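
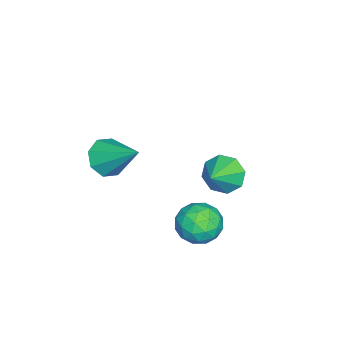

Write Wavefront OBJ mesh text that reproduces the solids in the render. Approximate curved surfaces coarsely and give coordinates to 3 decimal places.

v 1.858 0.063 1.774
v 2.68 -0.301 1.779
v 2.502 1.537 2.946
v 2.594 0.147 1.264
v 2.076 0.546 1.047
v 1.43 0.663 1.256
v 1.035 0.428 1.769
v 1.121 -0.02 2.284
v 1.639 -0.42 2.501
v 2.285 -0.536 2.292
v 0.504 3.507 -1.714
v 0.901 4.058 -0.982
v 1.979 2.982 -2.118
v 2.376 3.533 -1.386
v 1.815 2.737 -1.164
v 0.903 3.062 -0.914
v 1.977 3.978 -2.186
v 1.065 4.303 -1.936
v 1.811 4.35 -1.273
v 1.711 3.582 -0.642
v 1.169 3.458 -2.458
v 1.069 2.69 -1.827
v 0.573 3.829 -1.313
v 2.307 3.211 -1.787
v 1.977 2.744 -1.657
v 2.21 3.068 -1.226
v 0.575 3.243 -1.273
v 0.808 3.567 -0.842
v 1.345 2.79 -0.949
v 2.072 3.473 -2.258
v 2.305 3.797 -1.827
v 0.67 3.972 -1.874
v 0.903 4.296 -1.443
v 1.535 4.25 -2.151
v 1.341 4.324 -1.054
v 2.208 4.015 -1.291
v 1.974 4.277 -1.761
v 1.438 4.468 -1.615
v 1.283 3.873 -0.682
v 2.149 3.564 -0.919
v 1.819 3.097 -0.789
v 1.284 3.287 -0.642
v 1.817 4.044 -0.853
v 0.731 3.476 -2.181
v 1.597 3.167 -2.418
v 1.596 3.753 -2.458
v 1.061 3.943 -2.311
v 0.672 3.025 -1.809
v 1.539 2.716 -2.046
v 1.442 2.572 -1.485
v 0.906 2.763 -1.339
v 1.063 2.996 -2.247
v -3.306 3.069 -2.552
v -2.832 3.391 -3.322
v -2.074 2.891 -1.868
v -3.013 3.93 -2.857
v -3.365 3.965 -2.213
v -3.683 3.474 -1.767
v -3.78 2.746 -1.782
v -3.599 2.207 -2.247
v -3.247 2.172 -2.891
v -2.929 2.663 -3.336
f 2 1 4
f 2 4 3
f 4 1 5
f 4 5 3
f 5 1 6
f 5 6 3
f 6 1 7
f 6 7 3
f 7 1 8
f 7 8 3
f 8 1 9
f 8 9 3
f 9 1 10
f 9 10 3
f 10 1 2
f 10 2 3
f 11 48 27
f 48 22 51
f 27 51 16
f 48 51 27
f 11 27 23
f 27 16 28
f 23 28 12
f 27 28 23
f 11 23 32
f 23 12 33
f 32 33 18
f 23 33 32
f 11 32 44
f 32 18 47
f 44 47 21
f 32 47 44
f 11 44 48
f 44 21 52
f 48 52 22
f 44 52 48
f 12 28 39
f 28 16 42
f 39 42 20
f 28 42 39
f 16 51 29
f 51 22 50
f 29 50 15
f 51 50 29
f 22 52 49
f 52 21 45
f 49 45 13
f 52 45 49
f 21 47 46
f 47 18 34
f 46 34 17
f 47 34 46
f 18 33 38
f 33 12 35
f 38 35 19
f 33 35 38
f 14 40 26
f 40 20 41
f 26 41 15
f 40 41 26
f 14 26 24
f 26 15 25
f 24 25 13
f 26 25 24
f 14 24 31
f 24 13 30
f 31 30 17
f 24 30 31
f 14 31 36
f 31 17 37
f 36 37 19
f 31 37 36
f 14 36 40
f 36 19 43
f 40 43 20
f 36 43 40
f 15 41 29
f 41 20 42
f 29 42 16
f 41 42 29
f 13 25 49
f 25 15 50
f 49 50 22
f 25 50 49
f 17 30 46
f 30 13 45
f 46 45 21
f 30 45 46
f 19 37 38
f 37 17 34
f 38 34 18
f 37 34 38
f 20 43 39
f 43 19 35
f 39 35 12
f 43 35 39
f 54 53 56
f 54 56 55
f 56 53 57
f 56 57 55
f 57 53 58
f 57 58 55
f 58 53 59
f 58 59 55
f 59 53 60
f 59 60 55
f 60 53 61
f 60 61 55
f 61 53 62
f 61 62 55
f 62 53 54
f 62 54 55



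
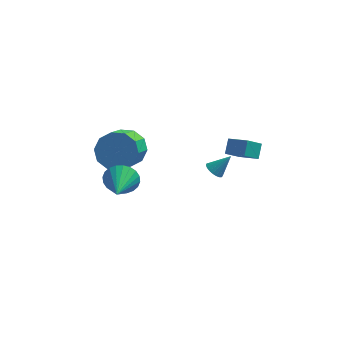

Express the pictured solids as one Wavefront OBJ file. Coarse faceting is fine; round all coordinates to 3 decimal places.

v 1.266 1.238 -0.952
v 1.653 1.114 -1.244
v 1.994 1.522 -0.108
v 1.627 1.316 -1.289
v 1.539 1.504 -1.276
v 1.404 1.646 -1.207
v 1.245 1.717 -1.094
v 1.089 1.706 -0.957
v 0.964 1.614 -0.818
v 0.892 1.457 -0.703
v 0.884 1.262 -0.631
v 0.942 1.063 -0.614
v 1.056 0.895 -0.656
v 1.207 0.785 -0.749
v 1.368 0.754 -0.877
v 1.511 0.807 -1.018
v 1.612 0.935 -1.148
v -2.962 0.808 -1.588
v -2.565 1.031 -0.847
v -2.978 -0.808 -1.092
v -2.891 1.061 -0.759
v -3.228 1.053 -0.797
v -3.525 1.007 -0.955
v -3.736 0.931 -1.21
v -3.829 0.836 -1.522
v -3.79 0.737 -1.844
v -3.626 0.649 -2.128
v -3.36 0.584 -2.329
v -3.033 0.554 -2.417
v -2.696 0.562 -2.379
v -2.399 0.608 -2.221
v -2.188 0.684 -1.966
v -2.095 0.779 -1.654
v -2.134 0.878 -1.331
v -2.299 0.967 -1.048
v -3.095 3.683 -2.045
v -2.745 4.272 -1.236
v -2.995 2.786 -0.046
v -3.345 2.197 -0.855
v -3.395 4.349 -1.277
v -3.645 2.863 -0.087
v -3.929 4.171 -1.611
v -4.179 2.686 -0.42
v -4.146 3.807 -2.111
v -4.396 2.321 -0.92
v -3.961 3.396 -2.585
v -4.211 1.91 -1.395
v -3.445 3.094 -2.854
v -3.695 1.608 -1.664
v -2.795 3.017 -2.813
v -3.045 1.531 -1.623
v -2.261 3.194 -2.48
v -2.511 1.709 -1.289
v -2.044 3.559 -1.98
v -2.294 2.073 -0.789
v -2.229 3.97 -1.505
v -2.479 2.484 -0.315
v 2.591 1.983 -0.475
v 2.697 2.61 0.075
v 1.668 2.611 -1.014
v 1.773 3.238 -0.465
v 3.227 2.402 -1.075
v 3.332 3.029 -0.526
v 2.303 3.03 -1.615
v 2.409 3.657 -1.065
f 2 1 4
f 2 4 3
f 4 1 5
f 4 5 3
f 5 1 6
f 5 6 3
f 6 1 7
f 6 7 3
f 7 1 8
f 7 8 3
f 8 1 9
f 8 9 3
f 9 1 10
f 9 10 3
f 10 1 11
f 10 11 3
f 11 1 12
f 11 12 3
f 12 1 13
f 12 13 3
f 13 1 14
f 13 14 3
f 14 1 15
f 14 15 3
f 15 1 16
f 15 16 3
f 16 1 17
f 16 17 3
f 17 1 2
f 17 2 3
f 19 18 21
f 19 21 20
f 21 18 22
f 21 22 20
f 22 18 23
f 22 23 20
f 23 18 24
f 23 24 20
f 24 18 25
f 24 25 20
f 25 18 26
f 25 26 20
f 26 18 27
f 26 27 20
f 27 18 28
f 27 28 20
f 28 18 29
f 28 29 20
f 29 18 30
f 29 30 20
f 30 18 31
f 30 31 20
f 31 18 32
f 31 32 20
f 32 18 33
f 32 33 20
f 33 18 34
f 33 34 20
f 34 18 35
f 34 35 20
f 35 18 19
f 35 19 20
f 37 36 40
f 37 40 38
f 38 40 41
f 38 41 39
f 40 36 42
f 40 42 41
f 41 42 43
f 41 43 39
f 42 36 44
f 42 44 43
f 43 44 45
f 43 45 39
f 44 36 46
f 44 46 45
f 45 46 47
f 45 47 39
f 46 36 48
f 46 48 47
f 47 48 49
f 47 49 39
f 48 36 50
f 48 50 49
f 49 50 51
f 49 51 39
f 50 36 52
f 50 52 51
f 51 52 53
f 51 53 39
f 52 36 54
f 52 54 53
f 53 54 55
f 53 55 39
f 54 36 56
f 54 56 55
f 55 56 57
f 55 57 39
f 56 36 37
f 56 37 57
f 57 37 38
f 57 38 39
f 59 61 58
f 62 59 58
f 58 61 60
f 60 62 58
f 59 65 61
f 63 59 62
f 63 65 59
f 61 65 60
f 64 62 60
f 60 65 64
f 64 63 62
f 65 63 64



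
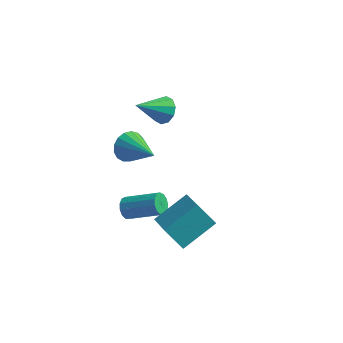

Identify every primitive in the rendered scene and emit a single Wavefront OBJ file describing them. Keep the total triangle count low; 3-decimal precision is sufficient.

v 0.709 -2.021 2.176
v 1.23 -1.715 1.622
v 2.251 -3.039 3.064
v 1.237 -1.451 1.913
v 1.123 -1.318 2.264
v 0.914 -1.346 2.595
v 0.658 -1.529 2.83
v 0.414 -1.824 2.915
v 0.237 -2.164 2.831
v 0.169 -2.472 2.597
v 0.224 -2.676 2.267
v 0.391 -2.73 1.915
v 0.63 -2.622 1.624
v 0.888 -2.376 1.459
v 1.104 -2.048 1.458
v 0.115 -0.932 -4.176
v 0.371 -1.239 -4.637
v 2.08 -1.155 -3.745
v 1.825 -0.848 -3.284
v 0.396 -0.905 -4.717
v 2.106 -0.821 -3.825
v 0.332 -0.58 -4.625
v 2.042 -0.496 -3.733
v 0.199 -0.367 -4.39
v 1.909 -0.283 -3.498
v 0.04 -0.333 -4.088
v 1.749 -0.249 -3.196
v -0.096 -0.489 -3.813
v 1.614 -0.405 -2.921
v -0.164 -0.786 -3.654
v 1.545 -0.702 -2.762
v -0.144 -1.129 -3.66
v 1.565 -1.045 -2.768
v -0.042 -1.41 -3.83
v 1.668 -1.326 -2.938
v 0.111 -1.538 -4.11
v 1.82 -1.454 -3.218
v 0.265 -1.475 -4.411
v 1.974 -1.391 -3.519
v 0.719 2.907 0.04
v 1.364 2.491 0.229
v -0.319 1.813 1.18
v 1.324 2.859 0.546
v 1.053 3.246 0.671
v 0.655 3.503 0.554
v 0.281 3.532 0.241
v 0.075 3.323 -0.148
v 0.114 2.954 -0.466
v 0.385 2.567 -0.59
v 0.784 2.31 -0.473
v 1.158 2.281 -0.161
v 1.952 -2.249 -2.952
v 2.923 -3.73 -1.787
v 3.062 -0.841 -2.088
v 4.033 -2.323 -0.923
v 2.907 -2.397 -3.937
v 3.878 -3.879 -2.772
v 4.017 -0.99 -3.073
v 4.988 -2.471 -1.908
f 2 1 4
f 2 4 3
f 4 1 5
f 4 5 3
f 5 1 6
f 5 6 3
f 6 1 7
f 6 7 3
f 7 1 8
f 7 8 3
f 8 1 9
f 8 9 3
f 9 1 10
f 9 10 3
f 10 1 11
f 10 11 3
f 11 1 12
f 11 12 3
f 12 1 13
f 12 13 3
f 13 1 14
f 13 14 3
f 14 1 15
f 14 15 3
f 15 1 2
f 15 2 3
f 17 16 20
f 17 20 18
f 18 20 21
f 18 21 19
f 20 16 22
f 20 22 21
f 21 22 23
f 21 23 19
f 22 16 24
f 22 24 23
f 23 24 25
f 23 25 19
f 24 16 26
f 24 26 25
f 25 26 27
f 25 27 19
f 26 16 28
f 26 28 27
f 27 28 29
f 27 29 19
f 28 16 30
f 28 30 29
f 29 30 31
f 29 31 19
f 30 16 32
f 30 32 31
f 31 32 33
f 31 33 19
f 32 16 34
f 32 34 33
f 33 34 35
f 33 35 19
f 34 16 36
f 34 36 35
f 35 36 37
f 35 37 19
f 36 16 38
f 36 38 37
f 37 38 39
f 37 39 19
f 38 16 17
f 38 17 39
f 39 17 18
f 39 18 19
f 41 40 43
f 41 43 42
f 43 40 44
f 43 44 42
f 44 40 45
f 44 45 42
f 45 40 46
f 45 46 42
f 46 40 47
f 46 47 42
f 47 40 48
f 47 48 42
f 48 40 49
f 48 49 42
f 49 40 50
f 49 50 42
f 50 40 51
f 50 51 42
f 51 40 41
f 51 41 42
f 53 55 52
f 56 53 52
f 52 55 54
f 54 56 52
f 53 59 55
f 57 53 56
f 57 59 53
f 55 59 54
f 58 56 54
f 54 59 58
f 58 57 56
f 59 57 58



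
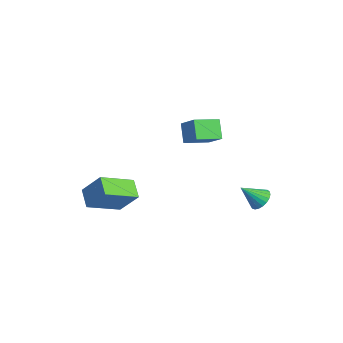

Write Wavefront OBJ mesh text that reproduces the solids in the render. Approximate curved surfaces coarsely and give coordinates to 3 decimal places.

v -0.082 -0.432 1.343
v -0.813 -0.188 2.128
v -0.039 0.858 0.983
v -0.769 1.102 1.768
v 0.829 -0.242 2.132
v 0.099 0.002 2.917
v 0.873 1.048 1.772
v 0.142 1.292 2.557
v 1.504 2.776 -2.697
v 1.816 2.317 -3.016
v 1.156 1.904 -1.783
v 2.006 2.412 -2.854
v 2.108 2.569 -2.665
v 2.106 2.762 -2.482
v 2 2.957 -2.336
v 1.808 3.121 -2.252
v 1.563 3.226 -2.246
v 1.308 3.252 -2.317
v 1.087 3.197 -2.454
v 0.938 3.068 -2.633
v 0.886 2.889 -2.823
v 0.942 2.691 -2.992
v 1.094 2.507 -3.109
v 1.318 2.37 -3.155
v 1.573 2.303 -3.122
v -3.008 -4.266 -2.663
v -2.264 -3.643 -1.442
v -3.054 -2.527 -3.522
v -2.31 -1.904 -2.301
v -2.05 -4.476 -3.139
v -1.306 -3.853 -1.918
v -2.096 -2.737 -3.998
v -1.352 -2.114 -2.777
f 2 4 1
f 5 2 1
f 1 4 3
f 3 5 1
f 2 8 4
f 6 2 5
f 6 8 2
f 4 8 3
f 7 5 3
f 3 8 7
f 7 6 5
f 8 6 7
f 10 9 12
f 10 12 11
f 12 9 13
f 12 13 11
f 13 9 14
f 13 14 11
f 14 9 15
f 14 15 11
f 15 9 16
f 15 16 11
f 16 9 17
f 16 17 11
f 17 9 18
f 17 18 11
f 18 9 19
f 18 19 11
f 19 9 20
f 19 20 11
f 20 9 21
f 20 21 11
f 21 9 22
f 21 22 11
f 22 9 23
f 22 23 11
f 23 9 24
f 23 24 11
f 24 9 25
f 24 25 11
f 25 9 10
f 25 10 11
f 27 29 26
f 30 27 26
f 26 29 28
f 28 30 26
f 27 33 29
f 31 27 30
f 31 33 27
f 29 33 28
f 32 30 28
f 28 33 32
f 32 31 30
f 33 31 32



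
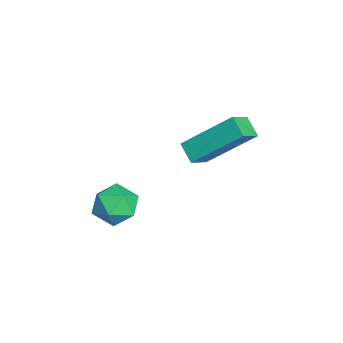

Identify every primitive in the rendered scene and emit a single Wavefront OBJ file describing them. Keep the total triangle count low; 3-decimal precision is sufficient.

v -2.426 -1.295 2.798
v -2.273 0.316 4.214
v -3.038 -0.793 2.292
v -2.886 0.818 3.708
v -1.814 -0.978 2.372
v -1.662 0.633 3.788
v -2.427 -0.476 1.866
v -2.274 1.135 3.282
v -0.556 -3.154 1.911
v -0.058 -2.624 2.289
v 0.418 -4.056 1.891
v 0.916 -3.526 2.269
v 0.279 -3.849 2.672
v -0.323 -3.292 2.685
v 0.683 -3.388 1.495
v 0.081 -2.831 1.508
v 0.708 -2.769 2.033
v 0.459 -3.054 2.76
v -0.099 -3.626 1.42
v -0.348 -3.911 2.147
f 2 4 1
f 5 2 1
f 1 4 3
f 3 5 1
f 2 8 4
f 6 2 5
f 6 8 2
f 4 8 3
f 7 5 3
f 3 8 7
f 7 6 5
f 8 6 7
f 9 20 14
f 9 14 10
f 9 10 16
f 9 16 19
f 9 19 20
f 10 14 18
f 14 20 13
f 20 19 11
f 19 16 15
f 16 10 17
f 12 18 13
f 12 13 11
f 12 11 15
f 12 15 17
f 12 17 18
f 13 18 14
f 11 13 20
f 15 11 19
f 17 15 16
f 18 17 10



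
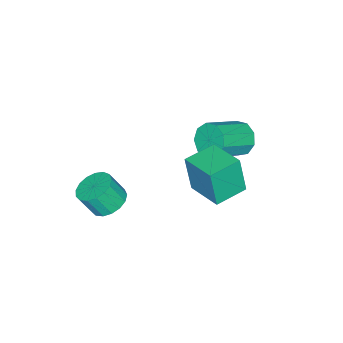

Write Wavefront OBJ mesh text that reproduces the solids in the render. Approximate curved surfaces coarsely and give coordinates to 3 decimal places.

v -2.182 0.487 3.066
v -1.919 0.098 2.334
v -0.355 -0.515 3.221
v -0.618 -0.127 3.954
v -1.712 0.656 2.354
v -0.148 0.043 3.242
v -1.725 1.134 2.708
v -0.161 0.521 3.595
v -1.952 1.31 3.229
v -0.388 0.697 4.117
v -2.287 1.1 3.674
v -0.723 0.487 4.562
v -2.572 0.603 3.835
v -1.008 -0.01 4.722
v -2.676 0.052 3.636
v -1.111 -0.561 4.523
v -2.548 -0.296 3.17
v -0.984 -0.909 4.058
v -2.249 -0.278 2.656
v -0.685 -0.891 3.544
v 2.26 -3.299 0.474
v 2.932 -2.722 0.563
v 3.253 -3.265 1.654
v 2.58 -3.841 1.566
v 2.605 -2.528 0.756
v 2.926 -3.071 1.847
v 2.199 -2.511 0.884
v 2.52 -3.053 1.975
v 1.807 -2.674 0.918
v 2.128 -3.216 2.009
v 1.519 -2.98 0.851
v 1.84 -3.523 1.942
v 1.4 -3.359 0.697
v 1.721 -3.902 1.788
v 1.478 -3.725 0.493
v 1.799 -4.267 1.584
v 1.736 -3.993 0.284
v 2.057 -4.535 1.375
v 2.113 -4.101 0.119
v 2.434 -4.644 1.21
v 2.524 -4.026 0.035
v 2.845 -4.569 1.126
v 2.874 -3.785 0.052
v 3.195 -4.327 1.143
v 3.084 -3.432 0.166
v 3.405 -3.974 1.257
v 3.104 -3.048 0.35
v 3.425 -3.591 1.442
v 0.012 0.804 2.748
v 0 0.465 4.525
v 0.674 2.384 3.053
v 0.662 2.045 4.831
v 1.418 0.235 2.649
v 1.406 -0.104 4.427
v 2.08 1.815 2.955
v 2.068 1.476 4.732
f 2 1 5
f 2 5 3
f 3 5 6
f 3 6 4
f 5 1 7
f 5 7 6
f 6 7 8
f 6 8 4
f 7 1 9
f 7 9 8
f 8 9 10
f 8 10 4
f 9 1 11
f 9 11 10
f 10 11 12
f 10 12 4
f 11 1 13
f 11 13 12
f 12 13 14
f 12 14 4
f 13 1 15
f 13 15 14
f 14 15 16
f 14 16 4
f 15 1 17
f 15 17 16
f 16 17 18
f 16 18 4
f 17 1 19
f 17 19 18
f 18 19 20
f 18 20 4
f 19 1 2
f 19 2 20
f 20 2 3
f 20 3 4
f 22 21 25
f 22 25 23
f 23 25 26
f 23 26 24
f 25 21 27
f 25 27 26
f 26 27 28
f 26 28 24
f 27 21 29
f 27 29 28
f 28 29 30
f 28 30 24
f 29 21 31
f 29 31 30
f 30 31 32
f 30 32 24
f 31 21 33
f 31 33 32
f 32 33 34
f 32 34 24
f 33 21 35
f 33 35 34
f 34 35 36
f 34 36 24
f 35 21 37
f 35 37 36
f 36 37 38
f 36 38 24
f 37 21 39
f 37 39 38
f 38 39 40
f 38 40 24
f 39 21 41
f 39 41 40
f 40 41 42
f 40 42 24
f 41 21 43
f 41 43 42
f 42 43 44
f 42 44 24
f 43 21 45
f 43 45 44
f 44 45 46
f 44 46 24
f 45 21 47
f 45 47 46
f 46 47 48
f 46 48 24
f 47 21 22
f 47 22 48
f 48 22 23
f 48 23 24
f 50 52 49
f 53 50 49
f 49 52 51
f 51 53 49
f 50 56 52
f 54 50 53
f 54 56 50
f 52 56 51
f 55 53 51
f 51 56 55
f 55 54 53
f 56 54 55



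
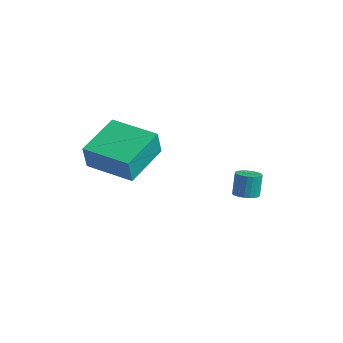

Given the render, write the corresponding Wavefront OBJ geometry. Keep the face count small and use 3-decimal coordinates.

v -1.091 1.199 -2.247
v -0.645 0.902 -2.053
v -0.823 1.285 -1.059
v -1.269 1.581 -1.253
v -0.544 1.108 -2.114
v -0.723 1.49 -1.12
v -0.538 1.329 -2.198
v -0.717 1.712 -1.204
v -0.628 1.528 -2.291
v -0.806 1.911 -1.297
v -0.797 1.67 -2.376
v -0.976 2.053 -1.382
v -1.018 1.73 -2.439
v -1.196 2.113 -1.445
v -1.251 1.699 -2.468
v -1.429 2.082 -1.474
v -1.456 1.581 -2.46
v -1.635 1.964 -1.466
v -1.598 1.397 -2.414
v -1.777 1.78 -1.42
v -1.653 1.178 -2.34
v -1.831 1.561 -1.346
v -1.61 0.964 -2.25
v -1.789 1.346 -1.256
v -1.478 0.789 -2.159
v -1.656 1.172 -1.165
v -1.278 0.686 -2.083
v -1.457 1.069 -1.089
v -1.046 0.671 -2.036
v -1.225 1.054 -1.042
v -0.822 0.747 -2.025
v -1.001 1.13 -1.031
v -4.741 -4.323 1.006
v -4.703 -4.59 2.196
v -5 -2.281 1.473
v -4.961 -2.548 2.662
v -2.619 -4.052 0.998
v -2.58 -4.319 2.187
v -2.877 -2.01 1.464
v -2.839 -2.277 2.654
f 2 1 5
f 2 5 3
f 3 5 6
f 3 6 4
f 5 1 7
f 5 7 6
f 6 7 8
f 6 8 4
f 7 1 9
f 7 9 8
f 8 9 10
f 8 10 4
f 9 1 11
f 9 11 10
f 10 11 12
f 10 12 4
f 11 1 13
f 11 13 12
f 12 13 14
f 12 14 4
f 13 1 15
f 13 15 14
f 14 15 16
f 14 16 4
f 15 1 17
f 15 17 16
f 16 17 18
f 16 18 4
f 17 1 19
f 17 19 18
f 18 19 20
f 18 20 4
f 19 1 21
f 19 21 20
f 20 21 22
f 20 22 4
f 21 1 23
f 21 23 22
f 22 23 24
f 22 24 4
f 23 1 25
f 23 25 24
f 24 25 26
f 24 26 4
f 25 1 27
f 25 27 26
f 26 27 28
f 26 28 4
f 27 1 29
f 27 29 28
f 28 29 30
f 28 30 4
f 29 1 31
f 29 31 30
f 30 31 32
f 30 32 4
f 31 1 2
f 31 2 32
f 32 2 3
f 32 3 4
f 34 36 33
f 37 34 33
f 33 36 35
f 35 37 33
f 34 40 36
f 38 34 37
f 38 40 34
f 36 40 35
f 39 37 35
f 35 40 39
f 39 38 37
f 40 38 39



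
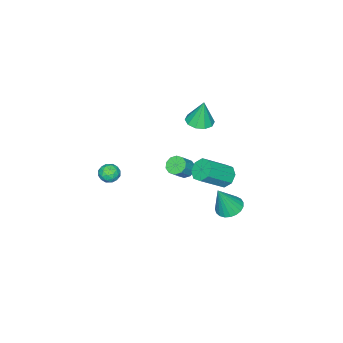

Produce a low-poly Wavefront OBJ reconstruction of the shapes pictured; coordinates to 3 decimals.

v 0.31 -0.522 -0.166
v 0.767 -0.248 -0.589
v 1.626 -0.303 0.303
v 1.17 -0.578 0.726
v 0.575 0.065 -0.385
v 1.434 0.01 0.508
v 0.282 0.153 -0.097
v 1.141 0.098 0.795
v -0.001 -0.016 0.165
v 0.859 -0.071 1.057
v -0.164 -0.379 0.3
v 0.695 -0.434 1.192
v -0.146 -0.797 0.257
v 0.713 -0.852 1.149
v 0.046 -1.11 0.052
v 0.905 -1.165 0.945
v 0.339 -1.198 -0.235
v 1.198 -1.253 0.657
v 0.621 -1.029 -0.497
v 1.481 -1.084 0.395
v 0.785 -0.666 -0.632
v 1.644 -0.721 0.26
v -1.495 -0.789 2.989
v -0.651 -0.477 2.99
v -1.585 -0.551 4.731
v -0.994 -0.046 2.914
v -1.528 0.102 2.866
v -2.049 -0.091 2.865
v -2.359 -0.55 2.912
v -2.339 -1.101 2.988
v -1.997 -1.532 3.065
v -1.462 -1.68 3.113
v -0.941 -1.487 3.113
v -0.631 -1.028 3.066
v -0.843 1.594 -0.577
v -0.39 1.353 -1.229
v 1.077 0.666 0.044
v 0.623 0.906 0.697
v -0.263 1.95 -1.052
v 1.203 1.263 0.221
v -0.477 2.338 -0.597
v 0.99 1.651 0.677
v -0.905 2.29 -0.13
v 0.562 1.603 1.144
v -1.297 1.834 0.076
v 0.17 1.147 1.349
v -1.423 1.237 -0.101
v 0.043 0.55 1.172
v -1.21 0.849 -0.557
v 0.257 0.162 0.717
v -0.782 0.897 -1.024
v 0.685 0.21 0.25
v 3.487 -3.423 0.033
v 3.928 -3.959 -0.177
v 2.592 -3.941 -0.523
v 3.033 -4.477 -0.733
v 2.853 -4.409 -0.034
v 3.406 -4.089 0.31
v 3.114 -3.811 -1.01
v 3.667 -3.491 -0.666
v 3.698 -4.199 -0.822
v 3.536 -4.568 -0.218
v 2.984 -3.332 -0.482
v 2.822 -3.701 0.122
v 3.786 -3.645 -0.023
v 2.734 -4.255 -0.677
v 2.628 -4.215 -0.266
v 2.888 -4.53 -0.389
v 3.479 -3.722 0.263
v 3.738 -4.037 0.14
v 3.107 -4.301 0.224
v 2.782 -3.863 -0.84
v 3.041 -4.178 -0.963
v 3.632 -3.37 -0.311
v 3.892 -3.685 -0.434
v 3.413 -3.599 -0.924
v 3.91 -4.102 -0.526
v 3.384 -4.406 -0.853
v 3.431 -4.015 -1.015
v 3.756 -3.827 -0.813
v 3.815 -4.319 -0.171
v 3.289 -4.623 -0.498
v 3.183 -4.583 -0.087
v 3.508 -4.395 0.115
v 3.68 -4.46 -0.55
v 3.231 -3.277 -0.202
v 2.705 -3.581 -0.529
v 3.012 -3.505 -0.815
v 3.337 -3.317 -0.613
v 3.136 -3.494 0.153
v 2.61 -3.798 -0.174
v 2.764 -4.073 0.113
v 3.089 -3.885 0.315
v 2.84 -3.44 -0.15
v -2.299 0.93 -4.942
v -1.607 1.527 -5.113
v -1.521 0.59 -2.978
v -1.879 1.759 -4.965
v -2.223 1.848 -4.813
v -2.581 1.778 -4.684
v -2.89 1.561 -4.599
v -3.097 1.235 -4.573
v -3.165 0.857 -4.611
v -3.085 0.491 -4.707
v -2.868 0.201 -4.843
v -2.553 0.037 -4.996
v -2.194 0.027 -5.14
v -1.853 0.174 -5.25
v -1.59 0.451 -5.306
v -1.449 0.811 -5.3
v -1.455 1.192 -5.231
f 2 1 5
f 2 5 3
f 3 5 6
f 3 6 4
f 5 1 7
f 5 7 6
f 6 7 8
f 6 8 4
f 7 1 9
f 7 9 8
f 8 9 10
f 8 10 4
f 9 1 11
f 9 11 10
f 10 11 12
f 10 12 4
f 11 1 13
f 11 13 12
f 12 13 14
f 12 14 4
f 13 1 15
f 13 15 14
f 14 15 16
f 14 16 4
f 15 1 17
f 15 17 16
f 16 17 18
f 16 18 4
f 17 1 19
f 17 19 18
f 18 19 20
f 18 20 4
f 19 1 21
f 19 21 20
f 20 21 22
f 20 22 4
f 21 1 2
f 21 2 22
f 22 2 3
f 22 3 4
f 24 23 26
f 24 26 25
f 26 23 27
f 26 27 25
f 27 23 28
f 27 28 25
f 28 23 29
f 28 29 25
f 29 23 30
f 29 30 25
f 30 23 31
f 30 31 25
f 31 23 32
f 31 32 25
f 32 23 33
f 32 33 25
f 33 23 34
f 33 34 25
f 34 23 24
f 34 24 25
f 36 35 39
f 36 39 37
f 37 39 40
f 37 40 38
f 39 35 41
f 39 41 40
f 40 41 42
f 40 42 38
f 41 35 43
f 41 43 42
f 42 43 44
f 42 44 38
f 43 35 45
f 43 45 44
f 44 45 46
f 44 46 38
f 45 35 47
f 45 47 46
f 46 47 48
f 46 48 38
f 47 35 49
f 47 49 48
f 48 49 50
f 48 50 38
f 49 35 51
f 49 51 50
f 50 51 52
f 50 52 38
f 51 35 36
f 51 36 52
f 52 36 37
f 52 37 38
f 53 90 69
f 90 64 93
f 69 93 58
f 90 93 69
f 53 69 65
f 69 58 70
f 65 70 54
f 69 70 65
f 53 65 74
f 65 54 75
f 74 75 60
f 65 75 74
f 53 74 86
f 74 60 89
f 86 89 63
f 74 89 86
f 53 86 90
f 86 63 94
f 90 94 64
f 86 94 90
f 54 70 81
f 70 58 84
f 81 84 62
f 70 84 81
f 58 93 71
f 93 64 92
f 71 92 57
f 93 92 71
f 64 94 91
f 94 63 87
f 91 87 55
f 94 87 91
f 63 89 88
f 89 60 76
f 88 76 59
f 89 76 88
f 60 75 80
f 75 54 77
f 80 77 61
f 75 77 80
f 56 82 68
f 82 62 83
f 68 83 57
f 82 83 68
f 56 68 66
f 68 57 67
f 66 67 55
f 68 67 66
f 56 66 73
f 66 55 72
f 73 72 59
f 66 72 73
f 56 73 78
f 73 59 79
f 78 79 61
f 73 79 78
f 56 78 82
f 78 61 85
f 82 85 62
f 78 85 82
f 57 83 71
f 83 62 84
f 71 84 58
f 83 84 71
f 55 67 91
f 67 57 92
f 91 92 64
f 67 92 91
f 59 72 88
f 72 55 87
f 88 87 63
f 72 87 88
f 61 79 80
f 79 59 76
f 80 76 60
f 79 76 80
f 62 85 81
f 85 61 77
f 81 77 54
f 85 77 81
f 96 95 98
f 96 98 97
f 98 95 99
f 98 99 97
f 99 95 100
f 99 100 97
f 100 95 101
f 100 101 97
f 101 95 102
f 101 102 97
f 102 95 103
f 102 103 97
f 103 95 104
f 103 104 97
f 104 95 105
f 104 105 97
f 105 95 106
f 105 106 97
f 106 95 107
f 106 107 97
f 107 95 108
f 107 108 97
f 108 95 109
f 108 109 97
f 109 95 110
f 109 110 97
f 110 95 111
f 110 111 97
f 111 95 96
f 111 96 97



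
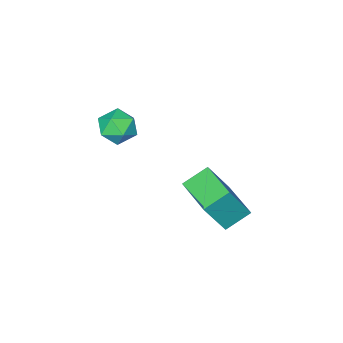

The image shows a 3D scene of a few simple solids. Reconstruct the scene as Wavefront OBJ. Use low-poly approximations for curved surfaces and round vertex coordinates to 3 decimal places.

v 0.245 -1.81 2.331
v 0.69 -2.481 2.172
v -0.87 -2.519 2.208
v -0.425 -3.19 2.049
v -0.416 -2.861 2.8
v 0.273 -2.422 2.876
v -0.453 -2.578 1.504
v 0.236 -2.139 1.58
v 0.258 -2.955 1.661
v 0.281 -3.13 2.462
v -0.461 -1.87 1.918
v -0.438 -2.045 2.719
v -4 -0.788 -2.543
v -3.109 -1.023 -0.95
v -3.495 0.908 -2.575
v -2.604 0.673 -0.982
v -3.016 -1.093 -3.138
v -2.125 -1.328 -1.545
v -2.511 0.603 -3.17
v -1.62 0.368 -1.577
f 1 12 6
f 1 6 2
f 1 2 8
f 1 8 11
f 1 11 12
f 2 6 10
f 6 12 5
f 12 11 3
f 11 8 7
f 8 2 9
f 4 10 5
f 4 5 3
f 4 3 7
f 4 7 9
f 4 9 10
f 5 10 6
f 3 5 12
f 7 3 11
f 9 7 8
f 10 9 2
f 14 16 13
f 17 14 13
f 13 16 15
f 15 17 13
f 14 20 16
f 18 14 17
f 18 20 14
f 16 20 15
f 19 17 15
f 15 20 19
f 19 18 17
f 20 18 19



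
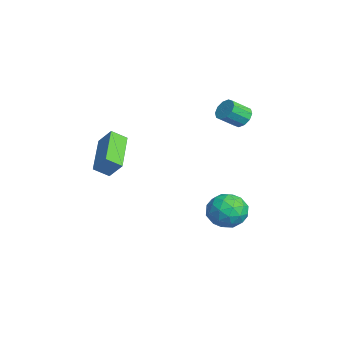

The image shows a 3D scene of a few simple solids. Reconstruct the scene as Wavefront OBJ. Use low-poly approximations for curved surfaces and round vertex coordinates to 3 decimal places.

v 0.39 -2.62 -0.414
v 0.8 -2.127 0.327
v 0.395 -1.931 -0.876
v 0.804 -1.438 -0.135
v 2.316 -3.122 -1.145
v 2.725 -2.629 -0.404
v 2.32 -2.433 -1.607
v 2.73 -1.94 -0.866
v 3.801 2.612 -2.703
v 4.373 2.237 -3.386
v 2.567 2.463 -3.654
v 3.139 2.088 -4.337
v 2.957 1.587 -3.53
v 3.719 1.679 -2.943
v 3.221 3.021 -4.097
v 3.983 3.113 -3.51
v 4.014 2.49 -4.248
v 3.851 1.603 -3.898
v 3.089 3.097 -3.142
v 2.926 2.21 -2.792
v 4.196 2.437 -2.961
v 2.744 2.263 -4.079
v 2.637 1.968 -3.605
v 2.974 1.747 -4.006
v 3.811 2.109 -2.7
v 4.147 1.889 -3.102
v 3.315 1.507 -3.187
v 2.793 2.811 -3.938
v 3.129 2.591 -4.34
v 3.966 2.953 -3.034
v 4.303 2.732 -3.435
v 3.625 3.193 -3.853
v 4.321 2.365 -3.87
v 3.595 2.278 -4.429
v 3.643 2.827 -4.288
v 4.092 2.881 -3.942
v 4.225 1.844 -3.664
v 3.499 1.757 -4.223
v 3.392 1.462 -3.748
v 3.841 1.516 -3.403
v 4.014 1.993 -4.17
v 3.441 2.943 -2.817
v 2.715 2.856 -3.376
v 3.099 3.184 -3.637
v 3.548 3.238 -3.292
v 3.345 2.422 -2.611
v 2.619 2.335 -3.17
v 2.848 1.819 -3.098
v 3.297 1.873 -2.752
v 2.926 2.707 -2.87
v 0.711 3.555 0.666
v 1.262 3.527 0.456
v 1.459 2.696 1.084
v 0.909 2.725 1.294
v 1.263 3.747 0.747
v 1.461 2.917 1.375
v 1.054 3.894 1.007
v 1.251 3.063 1.635
v 0.714 3.912 1.136
v 0.911 3.081 1.764
v 0.372 3.793 1.086
v 0.57 2.962 1.715
v 0.161 3.584 0.876
v 0.358 2.753 1.504
v 0.159 3.363 0.585
v 0.357 2.533 1.213
v 0.369 3.217 0.325
v 0.566 2.386 0.953
v 0.709 3.199 0.196
v 0.906 2.368 0.824
v 1.05 3.318 0.245
v 1.248 2.487 0.874
f 2 4 1
f 5 2 1
f 1 4 3
f 3 5 1
f 2 8 4
f 6 2 5
f 6 8 2
f 4 8 3
f 7 5 3
f 3 8 7
f 7 6 5
f 8 6 7
f 9 46 25
f 46 20 49
f 25 49 14
f 46 49 25
f 9 25 21
f 25 14 26
f 21 26 10
f 25 26 21
f 9 21 30
f 21 10 31
f 30 31 16
f 21 31 30
f 9 30 42
f 30 16 45
f 42 45 19
f 30 45 42
f 9 42 46
f 42 19 50
f 46 50 20
f 42 50 46
f 10 26 37
f 26 14 40
f 37 40 18
f 26 40 37
f 14 49 27
f 49 20 48
f 27 48 13
f 49 48 27
f 20 50 47
f 50 19 43
f 47 43 11
f 50 43 47
f 19 45 44
f 45 16 32
f 44 32 15
f 45 32 44
f 16 31 36
f 31 10 33
f 36 33 17
f 31 33 36
f 12 38 24
f 38 18 39
f 24 39 13
f 38 39 24
f 12 24 22
f 24 13 23
f 22 23 11
f 24 23 22
f 12 22 29
f 22 11 28
f 29 28 15
f 22 28 29
f 12 29 34
f 29 15 35
f 34 35 17
f 29 35 34
f 12 34 38
f 34 17 41
f 38 41 18
f 34 41 38
f 13 39 27
f 39 18 40
f 27 40 14
f 39 40 27
f 11 23 47
f 23 13 48
f 47 48 20
f 23 48 47
f 15 28 44
f 28 11 43
f 44 43 19
f 28 43 44
f 17 35 36
f 35 15 32
f 36 32 16
f 35 32 36
f 18 41 37
f 41 17 33
f 37 33 10
f 41 33 37
f 52 51 55
f 52 55 53
f 53 55 56
f 53 56 54
f 55 51 57
f 55 57 56
f 56 57 58
f 56 58 54
f 57 51 59
f 57 59 58
f 58 59 60
f 58 60 54
f 59 51 61
f 59 61 60
f 60 61 62
f 60 62 54
f 61 51 63
f 61 63 62
f 62 63 64
f 62 64 54
f 63 51 65
f 63 65 64
f 64 65 66
f 64 66 54
f 65 51 67
f 65 67 66
f 66 67 68
f 66 68 54
f 67 51 69
f 67 69 68
f 68 69 70
f 68 70 54
f 69 51 71
f 69 71 70
f 70 71 72
f 70 72 54
f 71 51 52
f 71 52 72
f 72 52 53
f 72 53 54



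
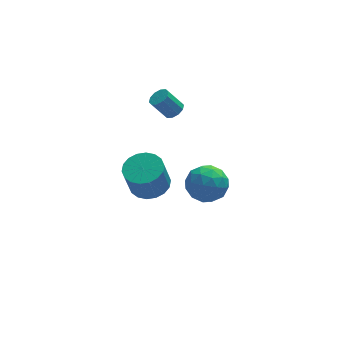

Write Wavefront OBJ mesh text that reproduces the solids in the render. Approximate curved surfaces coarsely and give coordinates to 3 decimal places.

v 2.112 0.564 -3.368
v 2.882 0.78 -2.685
v 1.538 -0.66 -2.335
v 2.308 -0.444 -1.652
v 1.529 0.246 -1.802
v 1.884 1.003 -2.44
v 2.536 -0.883 -2.58
v 2.891 -0.126 -3.218
v 3.144 -0.115 -2.198
v 2.522 0.583 -1.717
v 1.898 -0.463 -3.303
v 1.276 0.235 -2.822
v 2.547 0.779 -3.117
v 1.873 -0.659 -1.903
v 1.415 -0.254 -1.991
v 1.868 -0.127 -1.589
v 1.961 0.91 -2.973
v 2.413 1.037 -2.572
v 1.618 0.724 -2.052
v 2.007 -0.917 -2.448
v 2.459 -0.79 -2.047
v 2.552 0.247 -3.431
v 3.005 0.374 -3.029
v 2.802 -0.604 -2.968
v 3.154 0.38 -2.43
v 2.817 -0.339 -1.822
v 2.951 -0.597 -2.368
v 3.159 -0.152 -2.743
v 2.788 0.791 -2.147
v 2.451 0.071 -1.539
v 1.993 0.477 -1.627
v 2.202 0.922 -2.003
v 2.942 0.265 -1.86
v 1.969 0.049 -3.481
v 1.632 -0.671 -2.873
v 2.218 -0.802 -3.017
v 2.427 -0.357 -3.393
v 1.603 0.459 -3.198
v 1.266 -0.26 -2.59
v 1.261 0.272 -2.277
v 1.469 0.717 -2.652
v 1.478 -0.145 -3.16
v 0.835 0.58 2.526
v 1.259 0.553 2.826
v 0.609 0.673 3.754
v 0.185 0.7 3.454
v 1.209 0.862 2.751
v 0.559 0.982 3.68
v 1.017 1.063 2.59
v 0.367 1.183 3.519
v 0.755 1.08 2.405
v 0.105 1.199 3.334
v 0.523 0.905 2.266
v -0.127 1.025 3.195
v 0.411 0.607 2.226
v -0.239 0.727 3.154
v 0.461 0.298 2.3
v -0.189 0.418 3.229
v 0.653 0.097 2.461
v 0.003 0.217 3.39
v 0.915 0.081 2.646
v 0.265 0.2 3.575
v 1.147 0.255 2.785
v 0.497 0.375 3.714
v -0.874 -2.245 0.313
v -0.233 -1.666 0.6
v -0.586 -1.976 2.014
v -1.226 -2.555 1.727
v -0.561 -1.43 0.57
v -0.914 -1.74 1.984
v -0.951 -1.355 0.489
v -1.303 -1.666 1.903
v -1.325 -1.457 0.374
v -1.678 -1.768 1.787
v -1.61 -1.715 0.246
v -1.963 -2.025 1.66
v -1.749 -2.077 0.131
v -2.102 -2.388 1.545
v -1.715 -2.473 0.053
v -2.068 -2.784 1.467
v -1.514 -2.824 0.026
v -1.867 -3.134 1.44
v -1.186 -3.06 0.056
v -1.539 -3.37 1.47
v -0.797 -3.134 0.137
v -1.149 -3.445 1.551
v -0.422 -3.032 0.253
v -0.775 -3.343 1.666
v -0.137 -2.775 0.38
v -0.49 -3.085 1.794
v 0.002 -2.412 0.495
v -0.351 -2.723 1.909
v -0.032 -2.016 0.573
v -0.385 -2.327 1.987
f 1 38 17
f 38 12 41
f 17 41 6
f 38 41 17
f 1 17 13
f 17 6 18
f 13 18 2
f 17 18 13
f 1 13 22
f 13 2 23
f 22 23 8
f 13 23 22
f 1 22 34
f 22 8 37
f 34 37 11
f 22 37 34
f 1 34 38
f 34 11 42
f 38 42 12
f 34 42 38
f 2 18 29
f 18 6 32
f 29 32 10
f 18 32 29
f 6 41 19
f 41 12 40
f 19 40 5
f 41 40 19
f 12 42 39
f 42 11 35
f 39 35 3
f 42 35 39
f 11 37 36
f 37 8 24
f 36 24 7
f 37 24 36
f 8 23 28
f 23 2 25
f 28 25 9
f 23 25 28
f 4 30 16
f 30 10 31
f 16 31 5
f 30 31 16
f 4 16 14
f 16 5 15
f 14 15 3
f 16 15 14
f 4 14 21
f 14 3 20
f 21 20 7
f 14 20 21
f 4 21 26
f 21 7 27
f 26 27 9
f 21 27 26
f 4 26 30
f 26 9 33
f 30 33 10
f 26 33 30
f 5 31 19
f 31 10 32
f 19 32 6
f 31 32 19
f 3 15 39
f 15 5 40
f 39 40 12
f 15 40 39
f 7 20 36
f 20 3 35
f 36 35 11
f 20 35 36
f 9 27 28
f 27 7 24
f 28 24 8
f 27 24 28
f 10 33 29
f 33 9 25
f 29 25 2
f 33 25 29
f 44 43 47
f 44 47 45
f 45 47 48
f 45 48 46
f 47 43 49
f 47 49 48
f 48 49 50
f 48 50 46
f 49 43 51
f 49 51 50
f 50 51 52
f 50 52 46
f 51 43 53
f 51 53 52
f 52 53 54
f 52 54 46
f 53 43 55
f 53 55 54
f 54 55 56
f 54 56 46
f 55 43 57
f 55 57 56
f 56 57 58
f 56 58 46
f 57 43 59
f 57 59 58
f 58 59 60
f 58 60 46
f 59 43 61
f 59 61 60
f 60 61 62
f 60 62 46
f 61 43 63
f 61 63 62
f 62 63 64
f 62 64 46
f 63 43 44
f 63 44 64
f 64 44 45
f 64 45 46
f 66 65 69
f 66 69 67
f 67 69 70
f 67 70 68
f 69 65 71
f 69 71 70
f 70 71 72
f 70 72 68
f 71 65 73
f 71 73 72
f 72 73 74
f 72 74 68
f 73 65 75
f 73 75 74
f 74 75 76
f 74 76 68
f 75 65 77
f 75 77 76
f 76 77 78
f 76 78 68
f 77 65 79
f 77 79 78
f 78 79 80
f 78 80 68
f 79 65 81
f 79 81 80
f 80 81 82
f 80 82 68
f 81 65 83
f 81 83 82
f 82 83 84
f 82 84 68
f 83 65 85
f 83 85 84
f 84 85 86
f 84 86 68
f 85 65 87
f 85 87 86
f 86 87 88
f 86 88 68
f 87 65 89
f 87 89 88
f 88 89 90
f 88 90 68
f 89 65 91
f 89 91 90
f 90 91 92
f 90 92 68
f 91 65 93
f 91 93 92
f 92 93 94
f 92 94 68
f 93 65 66
f 93 66 94
f 94 66 67
f 94 67 68



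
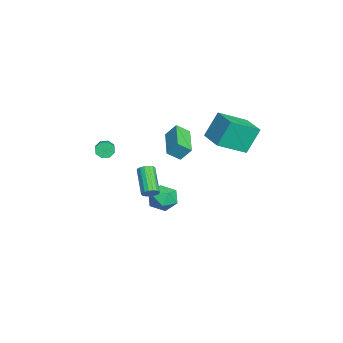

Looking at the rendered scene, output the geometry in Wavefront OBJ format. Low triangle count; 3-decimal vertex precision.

v -2.102 -0.133 0.7
v -1.998 0.493 1.511
v -2.247 0.643 0.12
v -2.143 1.269 0.931
v 0.043 -0.009 0.329
v 0.147 0.617 1.14
v -0.102 0.767 -0.251
v 0.002 1.393 0.56
v 2.628 -0.836 -1.425
v 2.915 -0.678 -1.021
v 1.478 -0.967 0.109
v 1.192 -1.124 -0.295
v 2.808 -0.469 -1.103
v 1.372 -0.758 0.027
v 2.66 -0.344 -1.259
v 1.224 -0.633 -0.129
v 2.505 -0.331 -1.453
v 1.068 -0.62 -0.323
v 2.378 -0.434 -1.641
v 0.941 -0.723 -0.511
v 2.308 -0.629 -1.779
v 0.872 -0.918 -0.649
v 2.312 -0.871 -1.836
v 0.876 -1.16 -0.706
v 2.388 -1.105 -1.799
v 0.952 -1.394 -0.669
v 2.519 -1.278 -1.676
v 1.083 -1.566 -0.546
v 2.675 -1.349 -1.496
v 1.239 -1.637 -0.366
v 2.821 -1.302 -1.299
v 1.384 -1.591 -0.169
v 2.922 -1.149 -1.132
v 1.486 -1.437 -0.002
v 2.956 -0.924 -1.031
v 1.52 -1.212 0.099
v -2.99 -3.643 -0.977
v -2.74 -3.814 -1.483
v -0.9 -3.708 -0.609
v -1.15 -3.537 -0.103
v -2.78 -3.365 -1.453
v -0.94 -3.259 -0.579
v -2.943 -3.079 -1.145
v -1.103 -2.973 -0.27
v -3.134 -3.123 -0.738
v -1.294 -3.017 0.137
v -3.24 -3.472 -0.471
v -1.4 -3.366 0.403
v -3.2 -3.921 -0.501
v -1.36 -3.815 0.373
v -3.037 -4.207 -0.81
v -1.197 -4.101 0.065
v -2.846 -4.163 -1.217
v -1.006 -4.057 -0.342
v -1.243 2.084 1.099
v -1.659 2.85 2.731
v -1.946 3.752 0.137
v -2.362 4.517 1.769
v 0.362 2.803 1.171
v -0.054 3.568 2.803
v -0.341 4.47 0.209
v -0.757 5.236 1.841
v -1.014 0.366 -4.221
v -0.131 0.591 -3.839
v -0.949 -1.071 -3.521
v -0.066 -0.846 -3.139
v -0.878 -0.384 -2.815
v -0.917 0.504 -3.247
v -0.163 -0.984 -4.113
v -0.202 -0.096 -4.545
v 0.395 -0.243 -3.772
v -0.046 0.128 -2.97
v -1.034 -0.608 -4.39
v -1.475 -0.237 -3.588
f 2 4 1
f 5 2 1
f 1 4 3
f 3 5 1
f 2 8 4
f 6 2 5
f 6 8 2
f 4 8 3
f 7 5 3
f 3 8 7
f 7 6 5
f 8 6 7
f 10 9 13
f 10 13 11
f 11 13 14
f 11 14 12
f 13 9 15
f 13 15 14
f 14 15 16
f 14 16 12
f 15 9 17
f 15 17 16
f 16 17 18
f 16 18 12
f 17 9 19
f 17 19 18
f 18 19 20
f 18 20 12
f 19 9 21
f 19 21 20
f 20 21 22
f 20 22 12
f 21 9 23
f 21 23 22
f 22 23 24
f 22 24 12
f 23 9 25
f 23 25 24
f 24 25 26
f 24 26 12
f 25 9 27
f 25 27 26
f 26 27 28
f 26 28 12
f 27 9 29
f 27 29 28
f 28 29 30
f 28 30 12
f 29 9 31
f 29 31 30
f 30 31 32
f 30 32 12
f 31 9 33
f 31 33 32
f 32 33 34
f 32 34 12
f 33 9 35
f 33 35 34
f 34 35 36
f 34 36 12
f 35 9 10
f 35 10 36
f 36 10 11
f 36 11 12
f 38 37 41
f 38 41 39
f 39 41 42
f 39 42 40
f 41 37 43
f 41 43 42
f 42 43 44
f 42 44 40
f 43 37 45
f 43 45 44
f 44 45 46
f 44 46 40
f 45 37 47
f 45 47 46
f 46 47 48
f 46 48 40
f 47 37 49
f 47 49 48
f 48 49 50
f 48 50 40
f 49 37 51
f 49 51 50
f 50 51 52
f 50 52 40
f 51 37 53
f 51 53 52
f 52 53 54
f 52 54 40
f 53 37 38
f 53 38 54
f 54 38 39
f 54 39 40
f 56 58 55
f 59 56 55
f 55 58 57
f 57 59 55
f 56 62 58
f 60 56 59
f 60 62 56
f 58 62 57
f 61 59 57
f 57 62 61
f 61 60 59
f 62 60 61
f 63 74 68
f 63 68 64
f 63 64 70
f 63 70 73
f 63 73 74
f 64 68 72
f 68 74 67
f 74 73 65
f 73 70 69
f 70 64 71
f 66 72 67
f 66 67 65
f 66 65 69
f 66 69 71
f 66 71 72
f 67 72 68
f 65 67 74
f 69 65 73
f 71 69 70
f 72 71 64



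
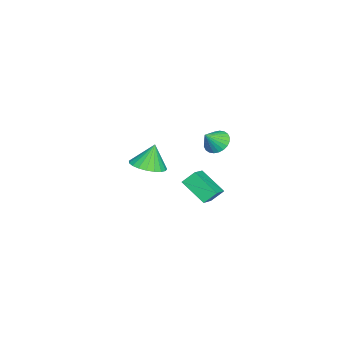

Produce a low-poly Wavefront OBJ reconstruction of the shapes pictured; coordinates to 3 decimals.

v 2.294 0.645 -2.106
v 1.799 -0.492 -1.244
v 2.052 1.182 -1.536
v 1.558 0.046 -0.674
v 3.362 0.574 -1.586
v 2.868 -0.562 -0.724
v 3.121 1.112 -1.016
v 2.626 -0.025 -0.154
v -3.812 -0.591 -1.999
v -3.355 -0.845 -2.509
v -3.188 -1.029 -1.221
v -3.242 -0.589 -2.455
v -3.216 -0.333 -2.332
v -3.281 -0.117 -2.159
v -3.426 0.028 -1.961
v -3.631 0.077 -1.769
v -3.863 0.026 -1.612
v -4.087 -0.12 -1.514
v -4.27 -0.337 -1.49
v -4.382 -0.593 -1.544
v -4.408 -0.849 -1.667
v -4.344 -1.065 -1.84
v -4.198 -1.21 -2.038
v -3.993 -1.259 -2.23
v -3.761 -1.208 -2.387
v -3.537 -1.062 -2.485
v -2.666 -3.7 -3.467
v -2.157 -2.897 -3.483
v -3.034 -3.44 -2.173
v -2.511 -2.773 -3.609
v -2.891 -2.809 -3.71
v -3.232 -2.999 -3.769
v -3.475 -3.311 -3.776
v -3.579 -3.689 -3.729
v -3.524 -4.069 -3.637
v -3.321 -4.386 -3.516
v -3.005 -4.584 -3.386
v -2.63 -4.629 -3.27
v -2.261 -4.513 -3.188
v -1.962 -4.257 -3.155
v -1.785 -3.904 -3.175
v -1.76 -3.516 -3.246
v -1.892 -3.16 -3.355
f 2 4 1
f 5 2 1
f 1 4 3
f 3 5 1
f 2 8 4
f 6 2 5
f 6 8 2
f 4 8 3
f 7 5 3
f 3 8 7
f 7 6 5
f 8 6 7
f 10 9 12
f 10 12 11
f 12 9 13
f 12 13 11
f 13 9 14
f 13 14 11
f 14 9 15
f 14 15 11
f 15 9 16
f 15 16 11
f 16 9 17
f 16 17 11
f 17 9 18
f 17 18 11
f 18 9 19
f 18 19 11
f 19 9 20
f 19 20 11
f 20 9 21
f 20 21 11
f 21 9 22
f 21 22 11
f 22 9 23
f 22 23 11
f 23 9 24
f 23 24 11
f 24 9 25
f 24 25 11
f 25 9 26
f 25 26 11
f 26 9 10
f 26 10 11
f 28 27 30
f 28 30 29
f 30 27 31
f 30 31 29
f 31 27 32
f 31 32 29
f 32 27 33
f 32 33 29
f 33 27 34
f 33 34 29
f 34 27 35
f 34 35 29
f 35 27 36
f 35 36 29
f 36 27 37
f 36 37 29
f 37 27 38
f 37 38 29
f 38 27 39
f 38 39 29
f 39 27 40
f 39 40 29
f 40 27 41
f 40 41 29
f 41 27 42
f 41 42 29
f 42 27 43
f 42 43 29
f 43 27 28
f 43 28 29



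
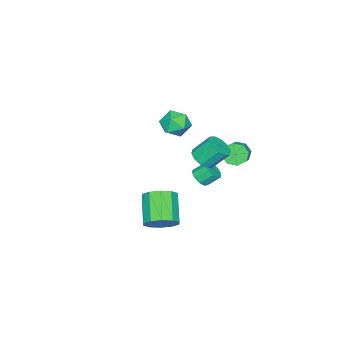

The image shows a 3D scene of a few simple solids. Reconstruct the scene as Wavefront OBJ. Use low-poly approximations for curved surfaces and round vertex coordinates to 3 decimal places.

v 0.566 1.858 2.806
v 1.343 1.796 3.193
v 0.831 2.66 4.361
v 0.054 2.722 3.974
v 1.35 2.229 2.875
v 0.838 3.093 4.043
v 1.058 2.521 2.531
v 0.545 3.385 3.698
v 0.578 2.559 2.292
v 0.065 3.424 3.459
v 0.093 2.33 2.249
v -0.419 3.194 3.416
v -0.211 1.92 2.419
v -0.723 2.784 3.587
v -0.218 1.487 2.737
v -0.73 2.351 3.905
v 0.075 1.195 3.082
v -0.438 2.059 4.249
v 0.555 1.156 3.321
v 0.042 2.021 4.488
v 1.039 1.386 3.364
v 0.527 2.25 4.531
v -2.604 -0.296 -1.778
v -2.234 0.262 -2.068
v -2.686 0.954 -1.313
v -3.056 0.396 -1.022
v -2.631 0.233 -2.279
v -3.083 0.926 -1.524
v -3.018 0.002 -2.299
v -3.47 0.695 -1.544
v -3.247 -0.343 -2.12
v -3.699 0.35 -1.364
v -3.231 -0.67 -1.81
v -3.682 0.023 -1.054
v -2.974 -0.854 -1.487
v -3.426 -0.162 -0.732
v -2.577 -0.826 -1.276
v -3.029 -0.133 -0.521
v -2.19 -0.595 -1.256
v -2.642 0.098 -0.501
v -1.961 -0.25 -1.436
v -2.413 0.443 -0.68
v -1.978 0.077 -1.746
v -2.429 0.77 -0.99
v 4.538 1.569 -0.623
v 5.071 1.971 0.238
v 3.716 0.973 1.544
v 3.182 0.571 0.683
v 4.587 2.409 0.07
v 3.232 1.411 1.376
v 4.084 2.525 -0.362
v 2.729 1.528 0.943
v 3.755 2.277 -0.895
v 2.399 1.279 0.411
v 3.724 1.758 -1.323
v 2.369 0.76 -0.018
v 4.004 1.167 -1.484
v 2.649 0.169 -0.178
v 4.488 0.729 -1.316
v 3.133 -0.269 -0.01
v 4.991 0.612 -0.883
v 3.636 -0.385 0.422
v 5.321 0.861 -0.351
v 3.965 -0.137 0.955
v 5.351 1.38 0.078
v 3.996 0.382 1.383
v -4.236 -1.923 1.495
v -3.398 -2.221 0.841
v -3.902 -3.319 2.559
v -3.064 -3.617 1.905
v -2.99 -2.699 2.513
v -3.196 -1.836 1.856
v -4.104 -3.704 1.544
v -4.31 -2.841 0.887
v -3.316 -3.322 0.871
v -2.628 -2.701 1.47
v -4.672 -2.839 1.93
v -3.984 -2.218 2.529
v -4.058 1.517 0.381
v -3.544 1.258 -0.232
v -2.349 1.783 0.547
v -2.862 2.043 1.159
v -3.75 1.86 -0.322
v -2.555 2.386 0.457
v -4.136 2.262 -0.001
v -2.941 2.787 0.778
v -4.476 2.227 0.544
v -3.281 2.752 1.323
v -4.571 1.777 0.993
v -3.376 2.302 1.772
v -4.365 1.174 1.083
v -3.17 1.7 1.862
v -3.979 0.773 0.762
v -2.784 1.298 1.541
v -3.639 0.808 0.217
v -2.444 1.333 0.996
f 2 1 5
f 2 5 3
f 3 5 6
f 3 6 4
f 5 1 7
f 5 7 6
f 6 7 8
f 6 8 4
f 7 1 9
f 7 9 8
f 8 9 10
f 8 10 4
f 9 1 11
f 9 11 10
f 10 11 12
f 10 12 4
f 11 1 13
f 11 13 12
f 12 13 14
f 12 14 4
f 13 1 15
f 13 15 14
f 14 15 16
f 14 16 4
f 15 1 17
f 15 17 16
f 16 17 18
f 16 18 4
f 17 1 19
f 17 19 18
f 18 19 20
f 18 20 4
f 19 1 21
f 19 21 20
f 20 21 22
f 20 22 4
f 21 1 2
f 21 2 22
f 22 2 3
f 22 3 4
f 24 23 27
f 24 27 25
f 25 27 28
f 25 28 26
f 27 23 29
f 27 29 28
f 28 29 30
f 28 30 26
f 29 23 31
f 29 31 30
f 30 31 32
f 30 32 26
f 31 23 33
f 31 33 32
f 32 33 34
f 32 34 26
f 33 23 35
f 33 35 34
f 34 35 36
f 34 36 26
f 35 23 37
f 35 37 36
f 36 37 38
f 36 38 26
f 37 23 39
f 37 39 38
f 38 39 40
f 38 40 26
f 39 23 41
f 39 41 40
f 40 41 42
f 40 42 26
f 41 23 43
f 41 43 42
f 42 43 44
f 42 44 26
f 43 23 24
f 43 24 44
f 44 24 25
f 44 25 26
f 46 45 49
f 46 49 47
f 47 49 50
f 47 50 48
f 49 45 51
f 49 51 50
f 50 51 52
f 50 52 48
f 51 45 53
f 51 53 52
f 52 53 54
f 52 54 48
f 53 45 55
f 53 55 54
f 54 55 56
f 54 56 48
f 55 45 57
f 55 57 56
f 56 57 58
f 56 58 48
f 57 45 59
f 57 59 58
f 58 59 60
f 58 60 48
f 59 45 61
f 59 61 60
f 60 61 62
f 60 62 48
f 61 45 63
f 61 63 62
f 62 63 64
f 62 64 48
f 63 45 65
f 63 65 64
f 64 65 66
f 64 66 48
f 65 45 46
f 65 46 66
f 66 46 47
f 66 47 48
f 67 78 72
f 67 72 68
f 67 68 74
f 67 74 77
f 67 77 78
f 68 72 76
f 72 78 71
f 78 77 69
f 77 74 73
f 74 68 75
f 70 76 71
f 70 71 69
f 70 69 73
f 70 73 75
f 70 75 76
f 71 76 72
f 69 71 78
f 73 69 77
f 75 73 74
f 76 75 68
f 80 79 83
f 80 83 81
f 81 83 84
f 81 84 82
f 83 79 85
f 83 85 84
f 84 85 86
f 84 86 82
f 85 79 87
f 85 87 86
f 86 87 88
f 86 88 82
f 87 79 89
f 87 89 88
f 88 89 90
f 88 90 82
f 89 79 91
f 89 91 90
f 90 91 92
f 90 92 82
f 91 79 93
f 91 93 92
f 92 93 94
f 92 94 82
f 93 79 95
f 93 95 94
f 94 95 96
f 94 96 82
f 95 79 80
f 95 80 96
f 96 80 81
f 96 81 82



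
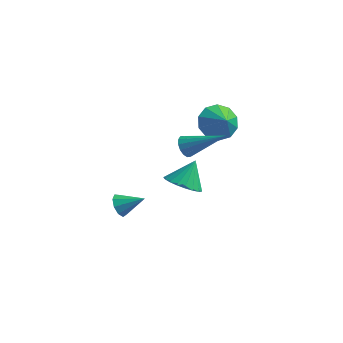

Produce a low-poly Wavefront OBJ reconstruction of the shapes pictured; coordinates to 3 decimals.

v 2.875 -3.469 1.977
v 3.278 -4.153 2.356
v 3.125 -2.731 3.043
v 3.554 -3.991 2.179
v 3.712 -3.738 1.967
v 3.726 -3.439 1.757
v 3.593 -3.145 1.585
v 3.335 -2.907 1.48
v 2.998 -2.766 1.462
v 2.64 -2.746 1.533
v 2.322 -2.852 1.68
v 2.1 -3.064 1.879
v 2.011 -3.346 2.095
v 2.073 -3.649 2.29
v 2.272 -3.921 2.431
v 2.576 -4.115 2.494
v 2.932 -4.197 2.467
v 2.052 2.252 1.701
v 2.648 3.03 1.716
v 2.668 1.768 2.339
v 2.241 3.097 2.159
v 1.762 2.842 2.428
v 1.394 2.361 2.419
v 1.277 1.839 2.136
v 1.456 1.474 1.686
v 1.863 1.407 1.243
v 2.342 1.662 0.974
v 2.71 2.143 0.983
v 2.827 2.665 1.266
v 1.899 -0.981 2.308
v 2.162 -1.383 1.982
v 3.661 -0.679 3.352
v 2.204 -1.125 1.836
v 2.165 -0.828 1.815
v 2.055 -0.572 1.927
v 1.903 -0.426 2.141
v 1.75 -0.428 2.399
v 1.637 -0.579 2.633
v 1.595 -0.838 2.78
v 1.634 -1.135 2.8
v 1.744 -1.391 2.688
v 1.896 -1.537 2.474
v 2.049 -1.534 2.216
v -0.852 -1.844 -1.94
v -0.524 -2.209 -2.335
v 0.212 -1.536 -1.34
v -0.551 -1.808 -2.492
v -0.719 -1.425 -2.391
v -0.95 -1.237 -2.079
v -1.134 -1.334 -1.701
v -1.187 -1.669 -1.436
v -1.083 -2.086 -1.406
v -0.871 -2.39 -1.626
v -0.65 -2.438 -1.993
f 2 1 4
f 2 4 3
f 4 1 5
f 4 5 3
f 5 1 6
f 5 6 3
f 6 1 7
f 6 7 3
f 7 1 8
f 7 8 3
f 8 1 9
f 8 9 3
f 9 1 10
f 9 10 3
f 10 1 11
f 10 11 3
f 11 1 12
f 11 12 3
f 12 1 13
f 12 13 3
f 13 1 14
f 13 14 3
f 14 1 15
f 14 15 3
f 15 1 16
f 15 16 3
f 16 1 17
f 16 17 3
f 17 1 2
f 17 2 3
f 19 18 21
f 19 21 20
f 21 18 22
f 21 22 20
f 22 18 23
f 22 23 20
f 23 18 24
f 23 24 20
f 24 18 25
f 24 25 20
f 25 18 26
f 25 26 20
f 26 18 27
f 26 27 20
f 27 18 28
f 27 28 20
f 28 18 29
f 28 29 20
f 29 18 19
f 29 19 20
f 31 30 33
f 31 33 32
f 33 30 34
f 33 34 32
f 34 30 35
f 34 35 32
f 35 30 36
f 35 36 32
f 36 30 37
f 36 37 32
f 37 30 38
f 37 38 32
f 38 30 39
f 38 39 32
f 39 30 40
f 39 40 32
f 40 30 41
f 40 41 32
f 41 30 42
f 41 42 32
f 42 30 43
f 42 43 32
f 43 30 31
f 43 31 32
f 45 44 47
f 45 47 46
f 47 44 48
f 47 48 46
f 48 44 49
f 48 49 46
f 49 44 50
f 49 50 46
f 50 44 51
f 50 51 46
f 51 44 52
f 51 52 46
f 52 44 53
f 52 53 46
f 53 44 54
f 53 54 46
f 54 44 45
f 54 45 46



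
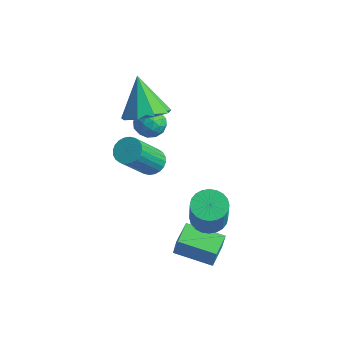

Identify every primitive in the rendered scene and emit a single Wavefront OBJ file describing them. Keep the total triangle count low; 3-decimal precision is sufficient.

v -4.44 0.153 0.126
v -4.045 0.701 0.326
v -3.615 -0.561 0.454
v -3.22 -0.013 0.654
v -3.804 -0.176 1.013
v -4.314 0.266 0.81
v -3.346 -0.126 -0.03
v -3.856 0.316 -0.233
v -3.369 0.529 0.23
v -3.652 0.498 0.874
v -4.008 -0.358 -0.094
v -4.291 -0.389 0.55
v -4.315 0.49 0.197
v -3.345 -0.35 0.583
v -3.688 -0.446 0.794
v -3.456 -0.124 0.911
v -4.473 0.234 0.482
v -4.241 0.556 0.599
v -4.099 0.04 1.003
v -3.419 -0.416 0.181
v -3.187 -0.094 0.298
v -4.204 0.264 -0.131
v -3.972 0.586 -0.014
v -3.561 0.1 -0.223
v -3.685 0.711 0.258
v -3.2 0.291 0.451
v -3.274 0.225 0.049
v -3.574 0.484 -0.07
v -3.852 0.692 0.637
v -3.367 0.272 0.83
v -3.71 0.177 1.04
v -4.01 0.436 0.921
v -3.454 0.591 0.58
v -4.293 -0.132 -0.05
v -3.808 -0.552 0.143
v -3.65 -0.296 -0.141
v -3.95 -0.037 -0.26
v -4.46 -0.151 0.329
v -3.975 -0.571 0.522
v -4.086 -0.344 0.85
v -4.386 -0.085 0.731
v -4.206 -0.451 0.2
v -3.27 -0.73 1.86
v -2.43 -0.396 2.264
v -4.19 -0.23 3.36
v -2.732 0.099 1.913
v -3.285 0.206 1.538
v -3.831 -0.126 1.313
v -4.115 -0.74 1.344
v -4.003 -1.35 1.617
v -3.548 -1.67 2.003
v -2.963 -1.55 2.322
v -2.521 -1.047 2.425
v -3.418 -0.309 -1.546
v -2.861 -0.084 -1.356
v -2.905 -1.386 0.316
v -3.462 -1.611 0.126
v -3.016 0.069 -1.241
v -3.06 -1.234 0.43
v -3.233 0.164 -1.173
v -3.276 -1.139 0.499
v -3.477 0.187 -1.161
v -3.52 -1.116 0.511
v -3.713 0.135 -1.208
v -3.756 -1.168 0.464
v -3.903 0.015 -1.307
v -3.946 -1.288 0.365
v -4.02 -0.154 -1.441
v -4.063 -1.457 0.231
v -4.046 -0.347 -1.592
v -4.089 -1.65 0.08
v -3.975 -0.534 -1.736
v -4.019 -1.836 -0.064
v -3.82 -0.686 -1.85
v -3.864 -1.989 -0.179
v -3.604 -0.781 -1.919
v -3.647 -2.084 -0.247
v -3.36 -0.804 -1.931
v -3.403 -2.107 -0.259
v -3.124 -0.752 -1.884
v -3.167 -2.055 -0.212
v -2.934 -0.632 -1.785
v -2.977 -1.935 -0.113
v -2.817 -0.463 -1.651
v -2.86 -1.766 0.021
v -2.791 -0.27 -1.5
v -2.834 -1.573 0.172
v 0.3 -3.159 -2.635
v 0.45 -3.133 -1.809
v -0.128 -2.147 -2.59
v 0.023 -2.12 -1.764
v 1.737 -2.54 -2.916
v 1.888 -2.513 -2.09
v 1.31 -1.527 -2.871
v 1.46 -1.501 -2.045
v 0.681 -1.584 -1.369
v 1.351 -1.32 -1.486
v 1.81 -1.812 0.032
v 1.139 -2.076 0.149
v 1.221 -1.094 -1.373
v 1.679 -1.585 0.145
v 1.009 -0.941 -1.26
v 1.467 -1.433 0.258
v 0.746 -0.887 -1.163
v 1.205 -1.378 0.355
v 0.474 -0.939 -1.098
v 0.932 -1.43 0.42
v 0.233 -1.089 -1.074
v 0.692 -1.58 0.444
v 0.061 -1.315 -1.094
v 0.519 -1.806 0.424
v -0.018 -1.581 -1.157
v 0.441 -2.072 0.361
v 0.01 -1.848 -1.252
v 0.469 -2.34 0.266
v 0.141 -2.075 -1.365
v 0.599 -2.566 0.153
v 0.353 -2.227 -1.478
v 0.811 -2.719 0.04
v 0.615 -2.282 -1.575
v 1.074 -2.773 -0.057
v 0.888 -2.23 -1.64
v 1.346 -2.721 -0.122
v 1.128 -2.08 -1.664
v 1.587 -2.571 -0.146
v 1.301 -1.854 -1.644
v 1.759 -2.345 -0.126
v 1.379 -1.588 -1.581
v 1.838 -2.079 -0.063
f 1 38 17
f 38 12 41
f 17 41 6
f 38 41 17
f 1 17 13
f 17 6 18
f 13 18 2
f 17 18 13
f 1 13 22
f 13 2 23
f 22 23 8
f 13 23 22
f 1 22 34
f 22 8 37
f 34 37 11
f 22 37 34
f 1 34 38
f 34 11 42
f 38 42 12
f 34 42 38
f 2 18 29
f 18 6 32
f 29 32 10
f 18 32 29
f 6 41 19
f 41 12 40
f 19 40 5
f 41 40 19
f 12 42 39
f 42 11 35
f 39 35 3
f 42 35 39
f 11 37 36
f 37 8 24
f 36 24 7
f 37 24 36
f 8 23 28
f 23 2 25
f 28 25 9
f 23 25 28
f 4 30 16
f 30 10 31
f 16 31 5
f 30 31 16
f 4 16 14
f 16 5 15
f 14 15 3
f 16 15 14
f 4 14 21
f 14 3 20
f 21 20 7
f 14 20 21
f 4 21 26
f 21 7 27
f 26 27 9
f 21 27 26
f 4 26 30
f 26 9 33
f 30 33 10
f 26 33 30
f 5 31 19
f 31 10 32
f 19 32 6
f 31 32 19
f 3 15 39
f 15 5 40
f 39 40 12
f 15 40 39
f 7 20 36
f 20 3 35
f 36 35 11
f 20 35 36
f 9 27 28
f 27 7 24
f 28 24 8
f 27 24 28
f 10 33 29
f 33 9 25
f 29 25 2
f 33 25 29
f 44 43 46
f 44 46 45
f 46 43 47
f 46 47 45
f 47 43 48
f 47 48 45
f 48 43 49
f 48 49 45
f 49 43 50
f 49 50 45
f 50 43 51
f 50 51 45
f 51 43 52
f 51 52 45
f 52 43 53
f 52 53 45
f 53 43 44
f 53 44 45
f 55 54 58
f 55 58 56
f 56 58 59
f 56 59 57
f 58 54 60
f 58 60 59
f 59 60 61
f 59 61 57
f 60 54 62
f 60 62 61
f 61 62 63
f 61 63 57
f 62 54 64
f 62 64 63
f 63 64 65
f 63 65 57
f 64 54 66
f 64 66 65
f 65 66 67
f 65 67 57
f 66 54 68
f 66 68 67
f 67 68 69
f 67 69 57
f 68 54 70
f 68 70 69
f 69 70 71
f 69 71 57
f 70 54 72
f 70 72 71
f 71 72 73
f 71 73 57
f 72 54 74
f 72 74 73
f 73 74 75
f 73 75 57
f 74 54 76
f 74 76 75
f 75 76 77
f 75 77 57
f 76 54 78
f 76 78 77
f 77 78 79
f 77 79 57
f 78 54 80
f 78 80 79
f 79 80 81
f 79 81 57
f 80 54 82
f 80 82 81
f 81 82 83
f 81 83 57
f 82 54 84
f 82 84 83
f 83 84 85
f 83 85 57
f 84 54 86
f 84 86 85
f 85 86 87
f 85 87 57
f 86 54 55
f 86 55 87
f 87 55 56
f 87 56 57
f 89 91 88
f 92 89 88
f 88 91 90
f 90 92 88
f 89 95 91
f 93 89 92
f 93 95 89
f 91 95 90
f 94 92 90
f 90 95 94
f 94 93 92
f 95 93 94
f 97 96 100
f 97 100 98
f 98 100 101
f 98 101 99
f 100 96 102
f 100 102 101
f 101 102 103
f 101 103 99
f 102 96 104
f 102 104 103
f 103 104 105
f 103 105 99
f 104 96 106
f 104 106 105
f 105 106 107
f 105 107 99
f 106 96 108
f 106 108 107
f 107 108 109
f 107 109 99
f 108 96 110
f 108 110 109
f 109 110 111
f 109 111 99
f 110 96 112
f 110 112 111
f 111 112 113
f 111 113 99
f 112 96 114
f 112 114 113
f 113 114 115
f 113 115 99
f 114 96 116
f 114 116 115
f 115 116 117
f 115 117 99
f 116 96 118
f 116 118 117
f 117 118 119
f 117 119 99
f 118 96 120
f 118 120 119
f 119 120 121
f 119 121 99
f 120 96 122
f 120 122 121
f 121 122 123
f 121 123 99
f 122 96 124
f 122 124 123
f 123 124 125
f 123 125 99
f 124 96 126
f 124 126 125
f 125 126 127
f 125 127 99
f 126 96 128
f 126 128 127
f 127 128 129
f 127 129 99
f 128 96 97
f 128 97 129
f 129 97 98
f 129 98 99



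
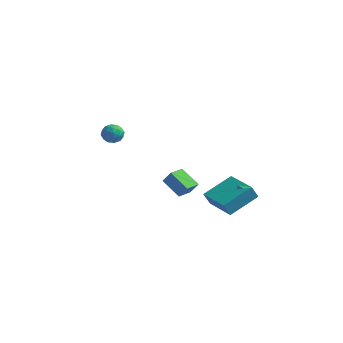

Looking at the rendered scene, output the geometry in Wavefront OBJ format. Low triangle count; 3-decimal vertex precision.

v 2.33 -1.758 -2.942
v 1.224 -1.78 -2.118
v 2.286 -0.809 -2.975
v 1.18 -0.832 -2.151
v 2.86 -1.708 -2.229
v 1.754 -1.731 -1.405
v 2.816 -0.76 -2.262
v 1.71 -0.782 -1.438
v -4.013 -0.803 -0.484
v -3.668 -0.329 -0.835
v -3.192 -0.851 0.255
v -2.847 -0.377 -0.096
v -3.42 -0.208 0.236
v -3.928 -0.177 -0.221
v -2.932 -1.003 -0.359
v -3.44 -0.972 -0.816
v -3 -0.452 -0.758
v -3.302 0.039 -0.391
v -3.558 -1.219 -0.189
v -3.86 -0.728 0.178
v -3.912 -0.561 -0.725
v -2.948 -0.619 0.145
v -3.284 -0.519 0.339
v -3.082 -0.24 0.133
v -4.065 -0.472 -0.364
v -3.862 -0.194 -0.57
v -3.717 -0.123 0.059
v -2.998 -0.986 -0.01
v -2.795 -0.708 -0.216
v -3.778 -0.94 -0.713
v -3.576 -0.661 -0.919
v -3.143 -1.057 -0.639
v -3.317 -0.355 -0.886
v -2.835 -0.384 -0.451
v -2.885 -0.752 -0.605
v -3.183 -0.734 -0.874
v -3.495 -0.066 -0.67
v -3.012 -0.095 -0.235
v -3.349 0.005 -0.04
v -3.647 0.022 -0.309
v -3.102 -0.139 -0.624
v -3.848 -1.085 -0.345
v -3.365 -1.114 0.09
v -3.213 -1.202 -0.271
v -3.511 -1.185 -0.54
v -4.025 -0.796 -0.129
v -3.543 -0.825 0.306
v -3.677 -0.446 0.294
v -3.975 -0.428 0.025
v -3.758 -1.041 0.044
v 2.473 0.599 -4.234
v 2.376 0.163 -3.43
v 3.023 2.233 -3.282
v 2.926 1.797 -2.478
v 4.334 0.023 -4.322
v 4.237 -0.413 -3.518
v 4.884 1.657 -3.37
v 4.787 1.221 -2.566
f 2 4 1
f 5 2 1
f 1 4 3
f 3 5 1
f 2 8 4
f 6 2 5
f 6 8 2
f 4 8 3
f 7 5 3
f 3 8 7
f 7 6 5
f 8 6 7
f 9 46 25
f 46 20 49
f 25 49 14
f 46 49 25
f 9 25 21
f 25 14 26
f 21 26 10
f 25 26 21
f 9 21 30
f 21 10 31
f 30 31 16
f 21 31 30
f 9 30 42
f 30 16 45
f 42 45 19
f 30 45 42
f 9 42 46
f 42 19 50
f 46 50 20
f 42 50 46
f 10 26 37
f 26 14 40
f 37 40 18
f 26 40 37
f 14 49 27
f 49 20 48
f 27 48 13
f 49 48 27
f 20 50 47
f 50 19 43
f 47 43 11
f 50 43 47
f 19 45 44
f 45 16 32
f 44 32 15
f 45 32 44
f 16 31 36
f 31 10 33
f 36 33 17
f 31 33 36
f 12 38 24
f 38 18 39
f 24 39 13
f 38 39 24
f 12 24 22
f 24 13 23
f 22 23 11
f 24 23 22
f 12 22 29
f 22 11 28
f 29 28 15
f 22 28 29
f 12 29 34
f 29 15 35
f 34 35 17
f 29 35 34
f 12 34 38
f 34 17 41
f 38 41 18
f 34 41 38
f 13 39 27
f 39 18 40
f 27 40 14
f 39 40 27
f 11 23 47
f 23 13 48
f 47 48 20
f 23 48 47
f 15 28 44
f 28 11 43
f 44 43 19
f 28 43 44
f 17 35 36
f 35 15 32
f 36 32 16
f 35 32 36
f 18 41 37
f 41 17 33
f 37 33 10
f 41 33 37
f 52 54 51
f 55 52 51
f 51 54 53
f 53 55 51
f 52 58 54
f 56 52 55
f 56 58 52
f 54 58 53
f 57 55 53
f 53 58 57
f 57 56 55
f 58 56 57



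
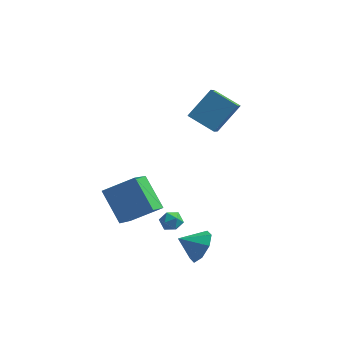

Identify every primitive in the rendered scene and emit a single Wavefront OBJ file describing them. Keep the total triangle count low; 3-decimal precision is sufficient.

v 2.004 -2.096 -2.685
v 2.479 -1.908 -1.837
v 0.996 -2.484 -2.035
v 2.086 -1.311 -2.088
v 1.646 -1.173 -2.688
v 1.415 -1.576 -3.287
v 1.529 -2.283 -3.533
v 1.921 -2.881 -3.282
v 2.362 -3.019 -2.681
v 2.593 -2.616 -2.083
v 1.327 2.166 2.582
v -0.108 2.43 3.262
v 1.158 3.361 1.76
v -0.277 3.625 2.44
v 2.177 3.235 3.96
v 0.742 3.499 4.64
v 2.008 4.43 3.138
v 0.573 4.694 3.818
v 0.127 -1.69 -1.755
v 0.628 -1.37 -1.543
v 0.312 -2.43 -1.077
v 0.813 -2.11 -0.865
v 0.231 -1.89 -0.76
v 0.117 -1.433 -1.179
v 0.823 -2.367 -1.441
v 0.709 -1.91 -1.86
v 1.058 -1.789 -1.349
v 0.692 -1.494 -0.928
v 0.248 -2.306 -1.692
v -0.118 -2.011 -1.271
v -1.742 -3.042 -1.162
v -2.951 -2.137 0.254
v -1.722 -1.56 -2.093
v -2.931 -0.655 -0.677
v -0.249 -2.485 -0.243
v -1.458 -1.58 1.173
v -0.229 -1.003 -1.174
v -1.438 -0.098 0.242
f 2 1 4
f 2 4 3
f 4 1 5
f 4 5 3
f 5 1 6
f 5 6 3
f 6 1 7
f 6 7 3
f 7 1 8
f 7 8 3
f 8 1 9
f 8 9 3
f 9 1 10
f 9 10 3
f 10 1 2
f 10 2 3
f 12 14 11
f 15 12 11
f 11 14 13
f 13 15 11
f 12 18 14
f 16 12 15
f 16 18 12
f 14 18 13
f 17 15 13
f 13 18 17
f 17 16 15
f 18 16 17
f 19 30 24
f 19 24 20
f 19 20 26
f 19 26 29
f 19 29 30
f 20 24 28
f 24 30 23
f 30 29 21
f 29 26 25
f 26 20 27
f 22 28 23
f 22 23 21
f 22 21 25
f 22 25 27
f 22 27 28
f 23 28 24
f 21 23 30
f 25 21 29
f 27 25 26
f 28 27 20
f 32 34 31
f 35 32 31
f 31 34 33
f 33 35 31
f 32 38 34
f 36 32 35
f 36 38 32
f 34 38 33
f 37 35 33
f 33 38 37
f 37 36 35
f 38 36 37



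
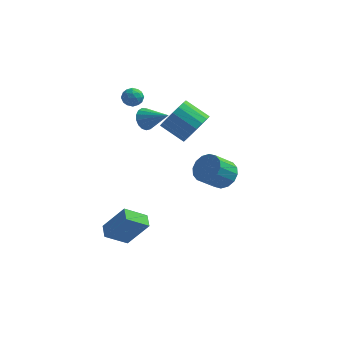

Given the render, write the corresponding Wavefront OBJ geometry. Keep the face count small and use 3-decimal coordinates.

v 1.653 1.393 2.645
v 2.259 1.792 3.458
v 0.914 2.146 4.288
v 0.307 1.747 3.475
v 2.187 2.181 3.176
v 0.842 2.534 4.006
v 2.01 2.413 2.789
v 0.664 2.766 3.619
v 1.761 2.443 2.374
v 0.416 2.797 3.204
v 1.491 2.266 2.012
v 0.146 2.619 2.842
v 1.254 1.915 1.775
v -0.092 2.269 2.605
v 1.095 1.462 1.711
v -0.251 1.815 2.541
v 1.046 0.994 1.832
v -0.299 1.348 2.662
v 1.118 0.606 2.114
v -0.227 0.959 2.944
v 1.296 0.374 2.501
v -0.05 0.727 3.331
v 1.544 0.343 2.916
v 0.199 0.697 3.746
v 1.814 0.521 3.278
v 0.469 0.874 4.108
v 2.052 0.871 3.515
v 0.706 1.225 4.345
v 2.211 1.325 3.579
v 0.865 1.678 4.409
v -1.492 2.944 1.931
v -1.086 3.123 1.326
v -0.108 2.496 2.729
v -1.096 3.427 1.516
v -1.198 3.621 1.8
v -1.367 3.66 2.115
v -1.564 3.535 2.387
v -1.745 3.274 2.554
v -1.869 2.938 2.579
v -1.905 2.603 2.455
v -1.848 2.346 2.211
v -1.709 2.227 1.903
v -1.52 2.271 1.601
v -1.325 2.47 1.374
v -1.168 2.777 1.275
v -1.105 -3.029 -3.707
v -2.188 -3.627 -2.877
v -1.394 -2.241 -3.516
v -2.477 -2.84 -2.686
v 0.057 -2.98 -2.154
v -1.026 -3.579 -1.324
v -0.232 -2.193 -1.963
v -1.315 -2.791 -1.133
v 3.884 -2.75 2.336
v 4.547 -2.656 2.921
v 3.8 -3.416 3.89
v 3.136 -3.51 3.304
v 4.272 -2.294 2.993
v 3.525 -3.053 3.962
v 3.893 -2.053 2.889
v 3.146 -2.813 3.858
v 3.511 -2 2.637
v 2.764 -2.76 3.606
v 3.229 -2.148 2.304
v 2.482 -2.907 3.272
v 3.123 -2.457 1.979
v 2.376 -3.216 2.948
v 3.22 -2.844 1.75
v 2.473 -3.604 2.719
v 3.495 -3.207 1.678
v 2.748 -3.966 2.647
v 3.874 -3.447 1.782
v 3.127 -4.207 2.751
v 4.256 -3.5 2.034
v 3.509 -4.26 3.003
v 4.538 -3.353 2.368
v 3.791 -4.112 3.336
v 4.644 -3.044 2.692
v 3.897 -3.803 3.661
v -2.885 4.415 2.912
v -2.244 4.581 2.918
v -2.616 3.379 2.842
v -1.975 3.545 2.848
v -2.343 3.625 3.393
v -2.509 4.265 3.436
v -2.351 3.695 2.324
v -2.517 4.335 2.367
v -1.914 4.136 2.554
v -1.909 4.093 3.215
v -2.951 3.867 2.545
v -2.946 3.824 3.206
v -2.588 4.589 2.921
v -2.272 3.371 2.839
v -2.488 3.418 3.159
v -2.112 3.516 3.163
v -2.744 4.403 3.226
v -2.367 4.501 3.229
v -2.425 3.939 3.509
v -2.493 3.459 2.531
v -2.116 3.557 2.534
v -2.748 4.444 2.597
v -2.372 4.542 2.601
v -2.435 4.021 2.251
v -2.017 4.425 2.711
v -1.859 3.816 2.67
v -2.08 3.904 2.362
v -2.178 4.28 2.387
v -2.014 4.399 3.099
v -1.856 3.791 3.058
v -2.072 3.838 3.379
v -2.17 4.214 3.404
v -1.82 4.138 2.886
v -3.004 4.169 2.702
v -2.846 3.561 2.661
v -2.69 3.746 2.356
v -2.788 4.122 2.381
v -3.001 4.144 3.09
v -2.843 3.535 3.049
v -2.682 3.68 3.373
v -2.78 4.056 3.398
v -3.04 3.822 2.874
f 2 1 5
f 2 5 3
f 3 5 6
f 3 6 4
f 5 1 7
f 5 7 6
f 6 7 8
f 6 8 4
f 7 1 9
f 7 9 8
f 8 9 10
f 8 10 4
f 9 1 11
f 9 11 10
f 10 11 12
f 10 12 4
f 11 1 13
f 11 13 12
f 12 13 14
f 12 14 4
f 13 1 15
f 13 15 14
f 14 15 16
f 14 16 4
f 15 1 17
f 15 17 16
f 16 17 18
f 16 18 4
f 17 1 19
f 17 19 18
f 18 19 20
f 18 20 4
f 19 1 21
f 19 21 20
f 20 21 22
f 20 22 4
f 21 1 23
f 21 23 22
f 22 23 24
f 22 24 4
f 23 1 25
f 23 25 24
f 24 25 26
f 24 26 4
f 25 1 27
f 25 27 26
f 26 27 28
f 26 28 4
f 27 1 29
f 27 29 28
f 28 29 30
f 28 30 4
f 29 1 2
f 29 2 30
f 30 2 3
f 30 3 4
f 32 31 34
f 32 34 33
f 34 31 35
f 34 35 33
f 35 31 36
f 35 36 33
f 36 31 37
f 36 37 33
f 37 31 38
f 37 38 33
f 38 31 39
f 38 39 33
f 39 31 40
f 39 40 33
f 40 31 41
f 40 41 33
f 41 31 42
f 41 42 33
f 42 31 43
f 42 43 33
f 43 31 44
f 43 44 33
f 44 31 45
f 44 45 33
f 45 31 32
f 45 32 33
f 47 49 46
f 50 47 46
f 46 49 48
f 48 50 46
f 47 53 49
f 51 47 50
f 51 53 47
f 49 53 48
f 52 50 48
f 48 53 52
f 52 51 50
f 53 51 52
f 55 54 58
f 55 58 56
f 56 58 59
f 56 59 57
f 58 54 60
f 58 60 59
f 59 60 61
f 59 61 57
f 60 54 62
f 60 62 61
f 61 62 63
f 61 63 57
f 62 54 64
f 62 64 63
f 63 64 65
f 63 65 57
f 64 54 66
f 64 66 65
f 65 66 67
f 65 67 57
f 66 54 68
f 66 68 67
f 67 68 69
f 67 69 57
f 68 54 70
f 68 70 69
f 69 70 71
f 69 71 57
f 70 54 72
f 70 72 71
f 71 72 73
f 71 73 57
f 72 54 74
f 72 74 73
f 73 74 75
f 73 75 57
f 74 54 76
f 74 76 75
f 75 76 77
f 75 77 57
f 76 54 78
f 76 78 77
f 77 78 79
f 77 79 57
f 78 54 55
f 78 55 79
f 79 55 56
f 79 56 57
f 80 117 96
f 117 91 120
f 96 120 85
f 117 120 96
f 80 96 92
f 96 85 97
f 92 97 81
f 96 97 92
f 80 92 101
f 92 81 102
f 101 102 87
f 92 102 101
f 80 101 113
f 101 87 116
f 113 116 90
f 101 116 113
f 80 113 117
f 113 90 121
f 117 121 91
f 113 121 117
f 81 97 108
f 97 85 111
f 108 111 89
f 97 111 108
f 85 120 98
f 120 91 119
f 98 119 84
f 120 119 98
f 91 121 118
f 121 90 114
f 118 114 82
f 121 114 118
f 90 116 115
f 116 87 103
f 115 103 86
f 116 103 115
f 87 102 107
f 102 81 104
f 107 104 88
f 102 104 107
f 83 109 95
f 109 89 110
f 95 110 84
f 109 110 95
f 83 95 93
f 95 84 94
f 93 94 82
f 95 94 93
f 83 93 100
f 93 82 99
f 100 99 86
f 93 99 100
f 83 100 105
f 100 86 106
f 105 106 88
f 100 106 105
f 83 105 109
f 105 88 112
f 109 112 89
f 105 112 109
f 84 110 98
f 110 89 111
f 98 111 85
f 110 111 98
f 82 94 118
f 94 84 119
f 118 119 91
f 94 119 118
f 86 99 115
f 99 82 114
f 115 114 90
f 99 114 115
f 88 106 107
f 106 86 103
f 107 103 87
f 106 103 107
f 89 112 108
f 112 88 104
f 108 104 81
f 112 104 108

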